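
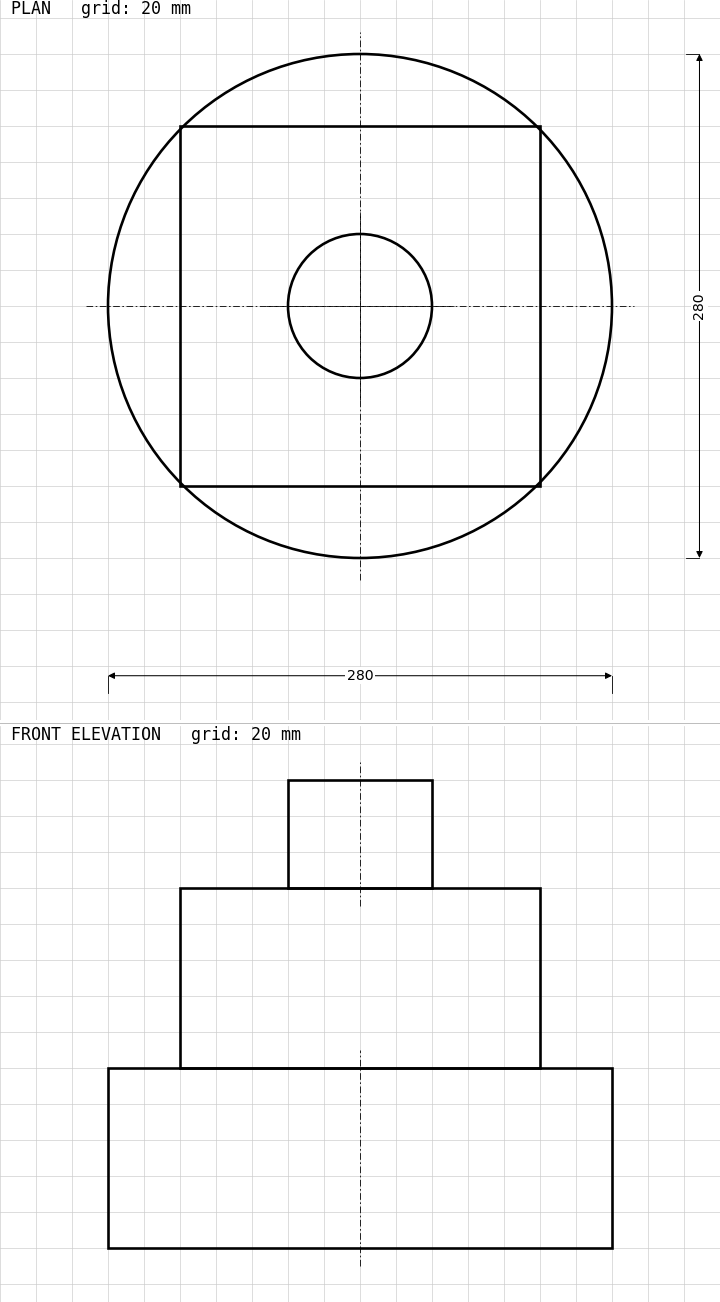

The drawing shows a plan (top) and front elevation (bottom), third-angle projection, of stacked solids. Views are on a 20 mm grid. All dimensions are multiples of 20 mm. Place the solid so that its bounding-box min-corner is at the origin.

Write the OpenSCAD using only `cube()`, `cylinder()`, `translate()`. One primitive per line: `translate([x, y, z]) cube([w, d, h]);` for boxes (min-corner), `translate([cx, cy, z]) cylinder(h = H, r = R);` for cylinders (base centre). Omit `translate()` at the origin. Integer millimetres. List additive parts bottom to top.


translate([140, 140, 0]) cylinder(h = 100, r = 140);
translate([40, 40, 100]) cube([200, 200, 100]);
translate([140, 140, 200]) cylinder(h = 60, r = 40);


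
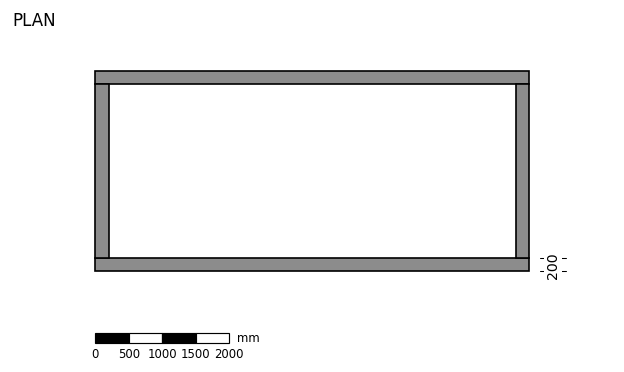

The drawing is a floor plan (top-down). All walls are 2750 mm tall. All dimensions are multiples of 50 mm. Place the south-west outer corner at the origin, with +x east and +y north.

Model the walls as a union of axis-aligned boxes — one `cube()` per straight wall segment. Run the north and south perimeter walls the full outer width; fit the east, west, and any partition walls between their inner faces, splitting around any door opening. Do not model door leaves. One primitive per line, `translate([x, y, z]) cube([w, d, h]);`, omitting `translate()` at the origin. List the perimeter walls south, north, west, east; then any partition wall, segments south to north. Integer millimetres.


cube([6500, 200, 2750]);
translate([0, 2800, 0]) cube([6500, 200, 2750]);
translate([0, 200, 0]) cube([200, 2600, 2750]);
translate([6300, 200, 0]) cube([200, 2600, 2750]);


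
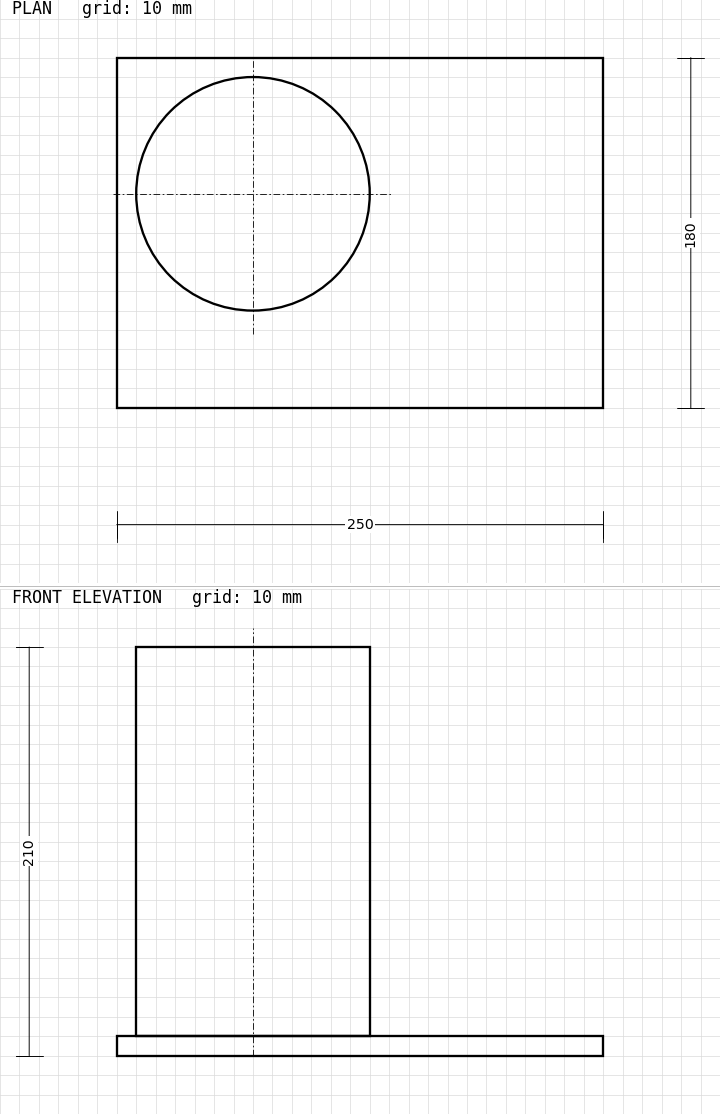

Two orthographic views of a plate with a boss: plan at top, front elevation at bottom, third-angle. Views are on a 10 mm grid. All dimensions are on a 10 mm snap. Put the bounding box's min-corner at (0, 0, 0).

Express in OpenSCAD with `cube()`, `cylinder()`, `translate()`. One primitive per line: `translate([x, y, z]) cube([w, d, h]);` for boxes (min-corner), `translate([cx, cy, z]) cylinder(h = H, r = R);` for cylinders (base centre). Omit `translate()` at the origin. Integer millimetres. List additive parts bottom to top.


cube([250, 180, 10]);
translate([70, 110, 10]) cylinder(h = 200, r = 60);


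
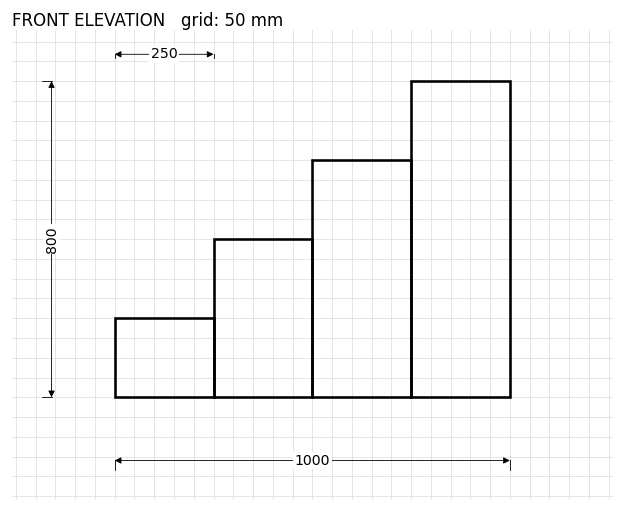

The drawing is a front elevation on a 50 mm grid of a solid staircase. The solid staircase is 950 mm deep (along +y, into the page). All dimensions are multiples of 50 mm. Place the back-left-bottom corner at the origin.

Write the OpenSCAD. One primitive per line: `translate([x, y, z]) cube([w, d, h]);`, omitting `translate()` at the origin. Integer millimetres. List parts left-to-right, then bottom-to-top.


cube([250, 950, 200]);
translate([250, 0, 0]) cube([250, 950, 400]);
translate([500, 0, 0]) cube([250, 950, 600]);
translate([750, 0, 0]) cube([250, 950, 800]);


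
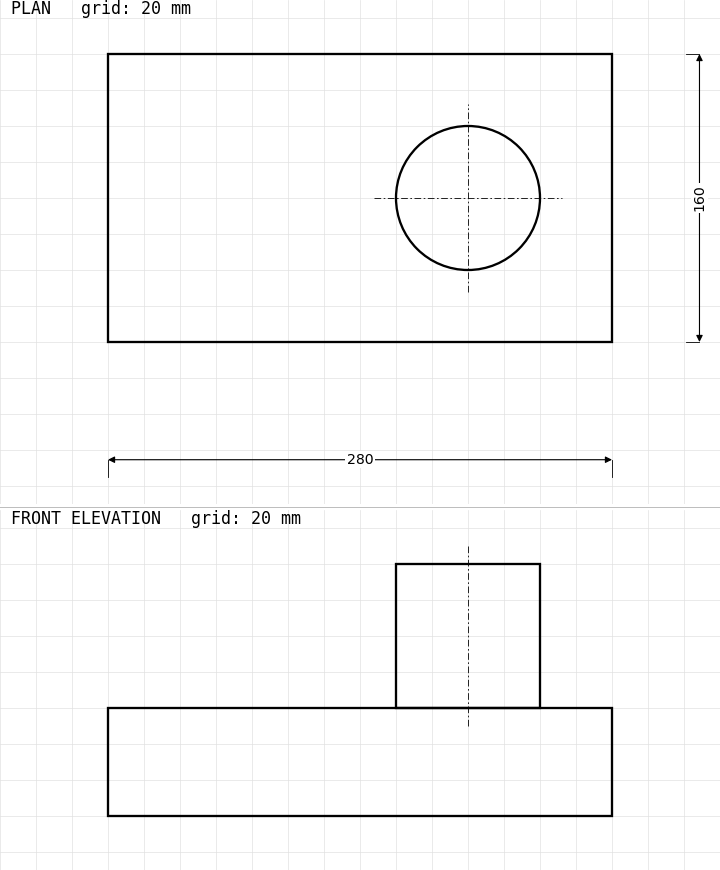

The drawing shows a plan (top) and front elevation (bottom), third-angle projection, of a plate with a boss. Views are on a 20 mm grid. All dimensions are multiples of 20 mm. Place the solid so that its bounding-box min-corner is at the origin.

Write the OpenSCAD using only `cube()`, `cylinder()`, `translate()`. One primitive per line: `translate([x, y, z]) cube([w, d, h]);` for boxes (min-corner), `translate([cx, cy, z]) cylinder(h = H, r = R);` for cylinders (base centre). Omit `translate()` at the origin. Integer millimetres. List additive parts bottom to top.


cube([280, 160, 60]);
translate([200, 80, 60]) cylinder(h = 80, r = 40);


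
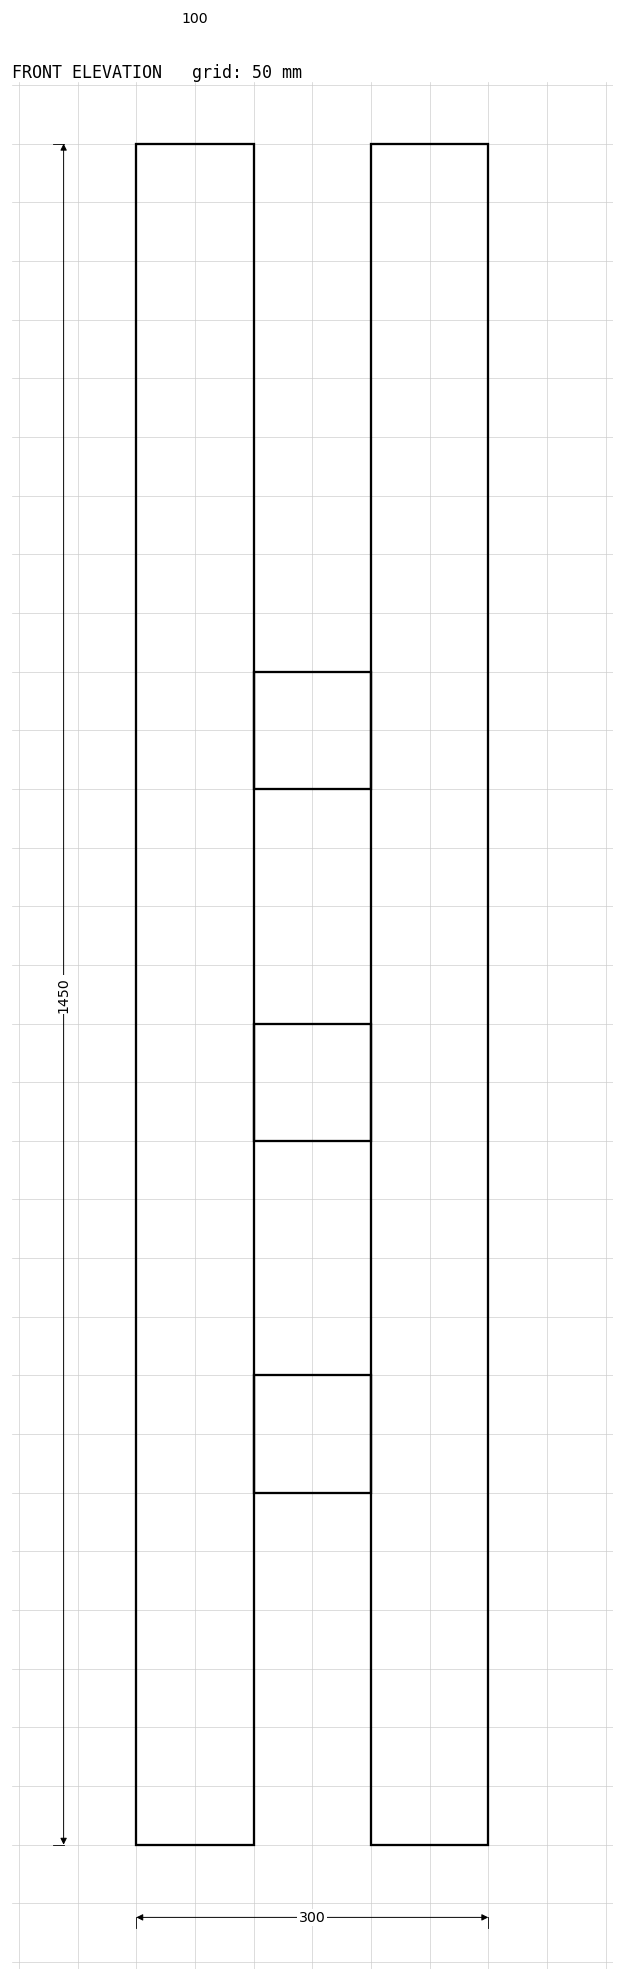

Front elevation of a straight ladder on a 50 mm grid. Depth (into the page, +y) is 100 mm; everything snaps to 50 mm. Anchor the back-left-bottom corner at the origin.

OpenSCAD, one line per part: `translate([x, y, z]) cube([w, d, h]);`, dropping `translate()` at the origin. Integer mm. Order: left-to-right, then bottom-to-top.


cube([100, 100, 1450]);
translate([100, 0, 300]) cube([100, 100, 100]);
translate([100, 0, 600]) cube([100, 100, 100]);
translate([100, 0, 900]) cube([100, 100, 100]);
translate([200, 0, 0]) cube([100, 100, 1450]);


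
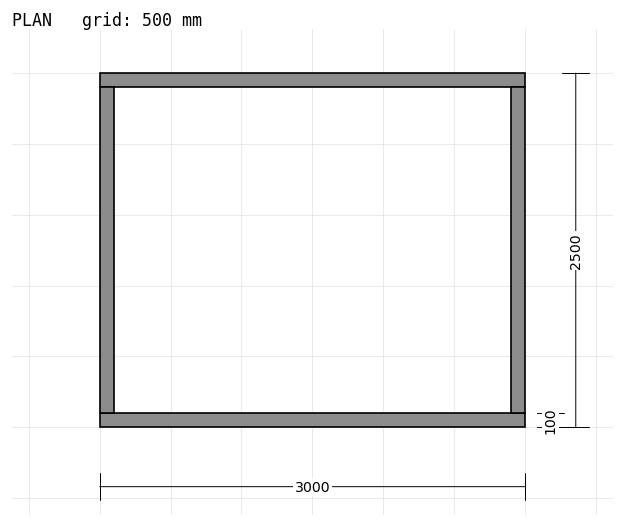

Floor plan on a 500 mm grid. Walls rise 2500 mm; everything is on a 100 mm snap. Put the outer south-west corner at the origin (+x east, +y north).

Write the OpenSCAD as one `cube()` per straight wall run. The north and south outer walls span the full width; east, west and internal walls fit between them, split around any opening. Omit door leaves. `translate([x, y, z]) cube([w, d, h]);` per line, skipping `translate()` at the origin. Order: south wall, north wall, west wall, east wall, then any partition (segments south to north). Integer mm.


cube([3000, 100, 2500]);
translate([0, 2400, 0]) cube([3000, 100, 2500]);
translate([0, 100, 0]) cube([100, 2300, 2500]);
translate([2900, 100, 0]) cube([100, 2300, 2500]);


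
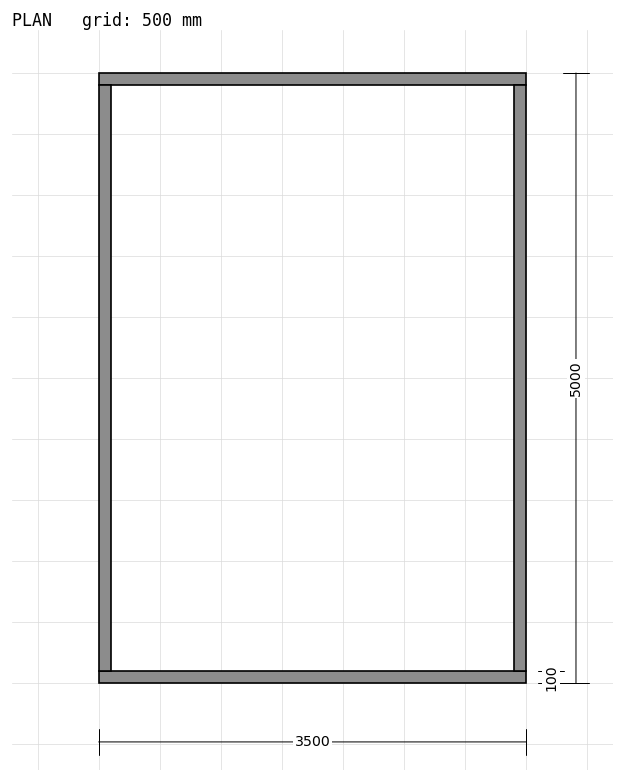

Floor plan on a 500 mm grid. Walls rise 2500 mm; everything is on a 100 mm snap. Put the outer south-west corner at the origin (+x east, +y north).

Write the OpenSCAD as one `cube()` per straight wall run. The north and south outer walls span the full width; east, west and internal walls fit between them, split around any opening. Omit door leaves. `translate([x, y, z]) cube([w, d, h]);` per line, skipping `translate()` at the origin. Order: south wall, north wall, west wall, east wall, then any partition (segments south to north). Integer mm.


cube([3500, 100, 2500]);
translate([0, 4900, 0]) cube([3500, 100, 2500]);
translate([0, 100, 0]) cube([100, 4800, 2500]);
translate([3400, 100, 0]) cube([100, 4800, 2500]);


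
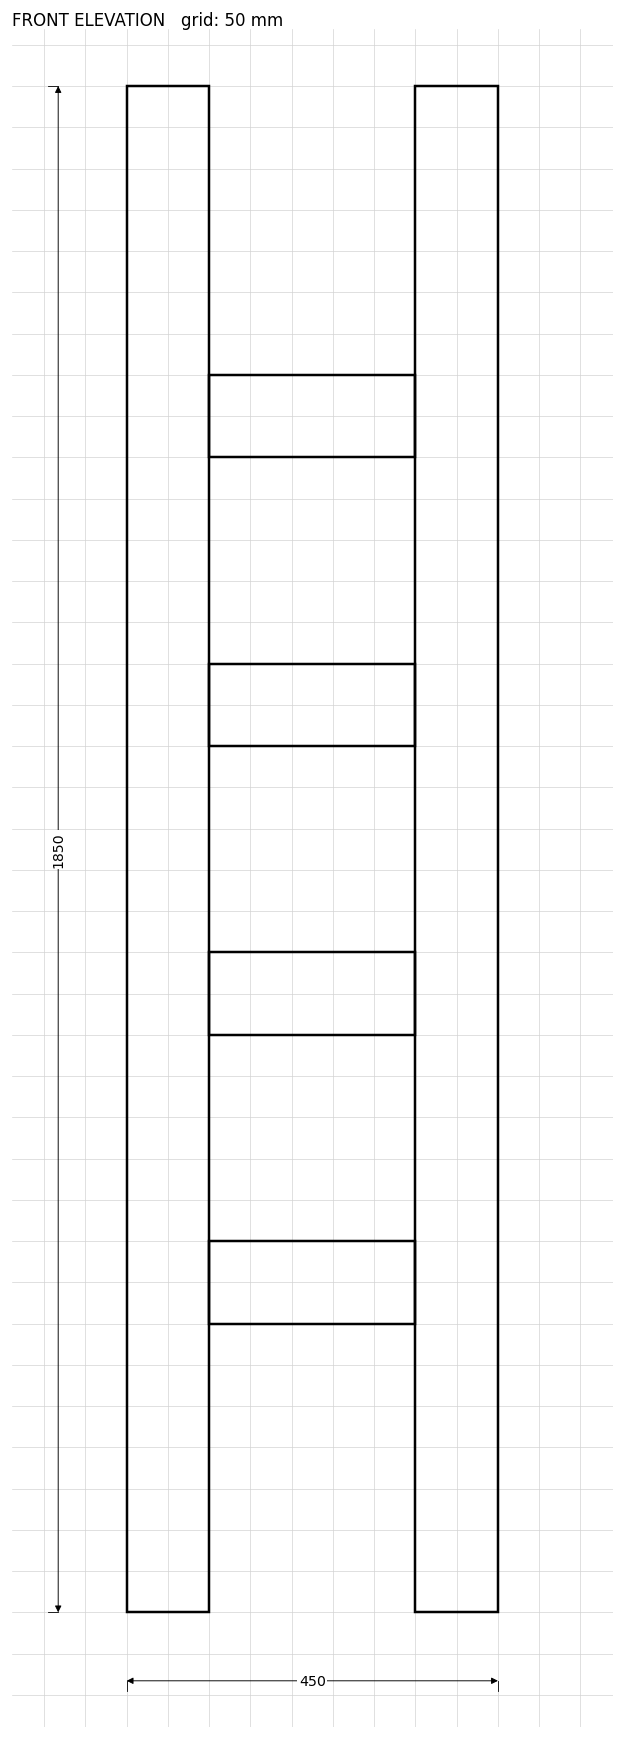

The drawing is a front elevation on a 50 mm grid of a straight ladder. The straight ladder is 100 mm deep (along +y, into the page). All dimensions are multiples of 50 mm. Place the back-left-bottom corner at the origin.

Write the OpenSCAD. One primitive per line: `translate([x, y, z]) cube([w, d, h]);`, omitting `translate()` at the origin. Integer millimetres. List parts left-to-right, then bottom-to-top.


cube([100, 100, 1850]);
translate([100, 0, 350]) cube([250, 100, 100]);
translate([100, 0, 700]) cube([250, 100, 100]);
translate([100, 0, 1050]) cube([250, 100, 100]);
translate([100, 0, 1400]) cube([250, 100, 100]);
translate([350, 0, 0]) cube([100, 100, 1850]);


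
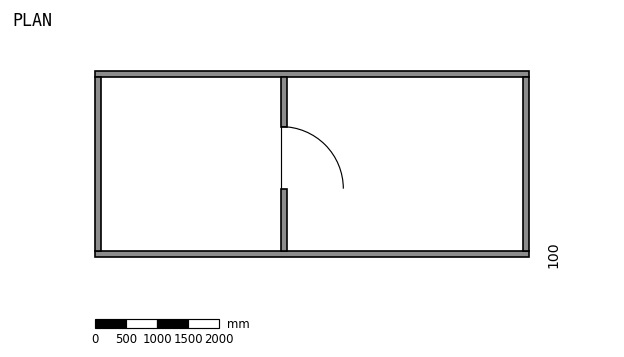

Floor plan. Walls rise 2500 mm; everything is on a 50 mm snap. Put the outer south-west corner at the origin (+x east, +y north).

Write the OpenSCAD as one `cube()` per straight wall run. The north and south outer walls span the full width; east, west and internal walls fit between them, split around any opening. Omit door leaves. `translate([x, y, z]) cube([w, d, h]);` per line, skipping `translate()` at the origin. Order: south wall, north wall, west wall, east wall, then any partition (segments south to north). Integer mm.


cube([7000, 100, 2500]);
translate([0, 2900, 0]) cube([7000, 100, 2500]);
translate([0, 100, 0]) cube([100, 2800, 2500]);
translate([6900, 100, 0]) cube([100, 2800, 2500]);
translate([3000, 100, 0]) cube([100, 1000, 2500]);
translate([3000, 2100, 0]) cube([100, 800, 2500]);


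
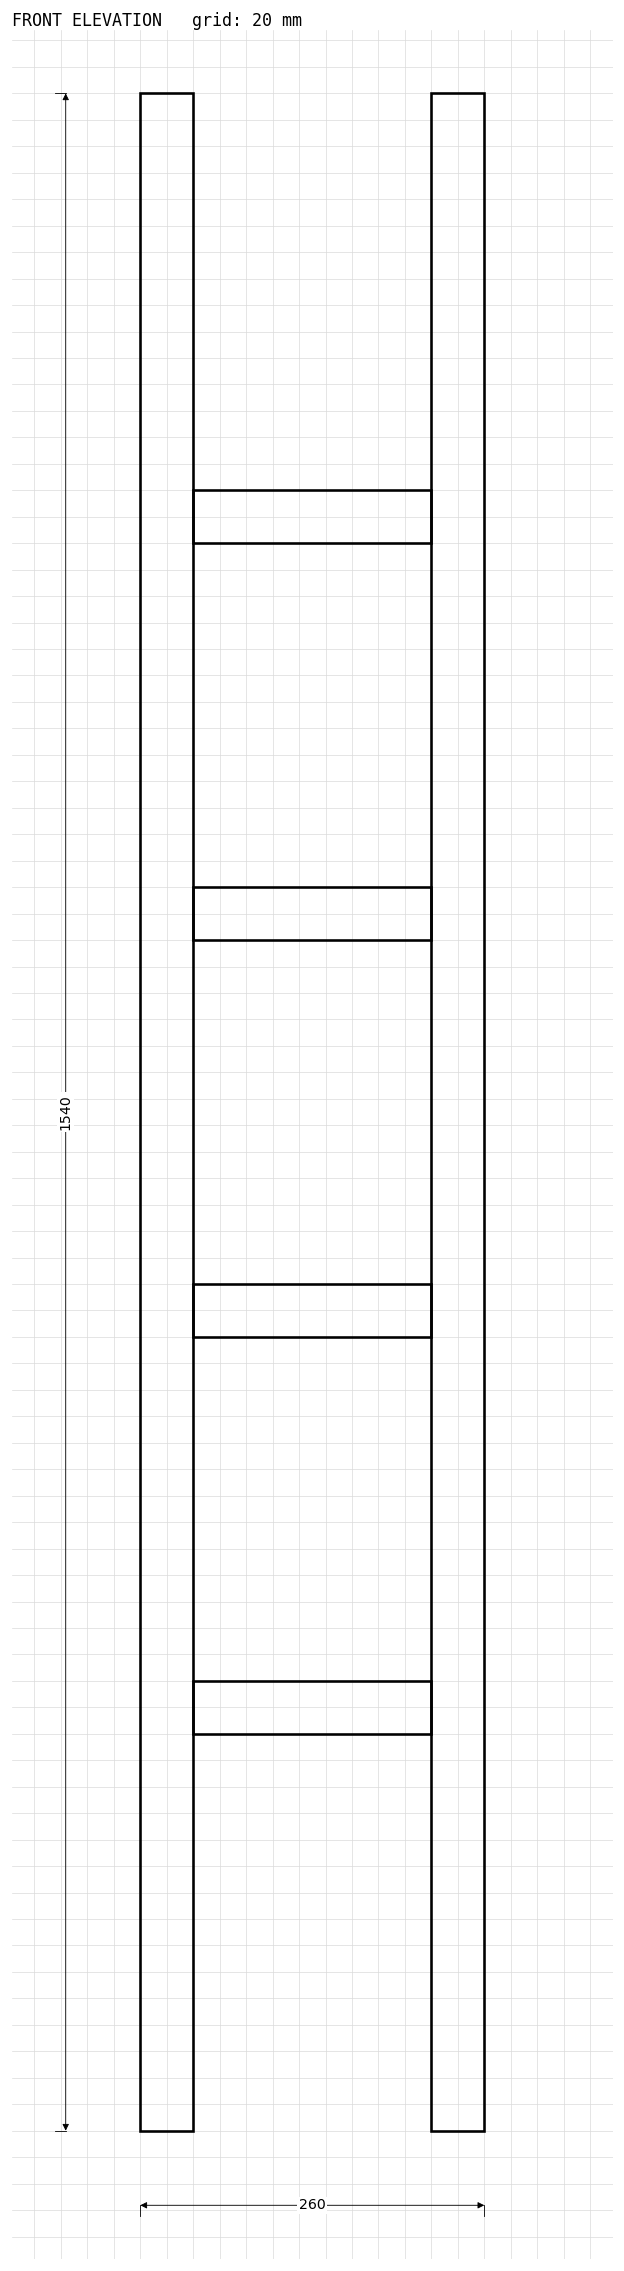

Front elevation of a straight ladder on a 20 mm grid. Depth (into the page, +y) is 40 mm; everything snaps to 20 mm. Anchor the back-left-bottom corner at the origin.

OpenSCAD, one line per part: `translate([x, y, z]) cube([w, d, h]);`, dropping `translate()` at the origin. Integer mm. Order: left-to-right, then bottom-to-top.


cube([40, 40, 1540]);
translate([40, 0, 300]) cube([180, 40, 40]);
translate([40, 0, 600]) cube([180, 40, 40]);
translate([40, 0, 900]) cube([180, 40, 40]);
translate([40, 0, 1200]) cube([180, 40, 40]);
translate([220, 0, 0]) cube([40, 40, 1540]);


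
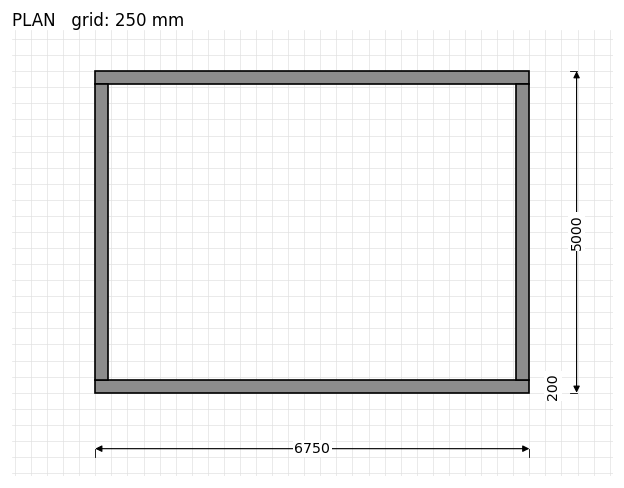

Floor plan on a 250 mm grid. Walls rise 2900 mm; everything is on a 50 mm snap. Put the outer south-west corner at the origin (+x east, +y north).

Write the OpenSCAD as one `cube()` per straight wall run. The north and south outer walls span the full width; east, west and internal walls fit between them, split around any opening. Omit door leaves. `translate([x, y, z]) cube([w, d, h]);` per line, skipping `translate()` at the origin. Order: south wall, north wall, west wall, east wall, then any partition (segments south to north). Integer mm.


cube([6750, 200, 2900]);
translate([0, 4800, 0]) cube([6750, 200, 2900]);
translate([0, 200, 0]) cube([200, 4600, 2900]);
translate([6550, 200, 0]) cube([200, 4600, 2900]);


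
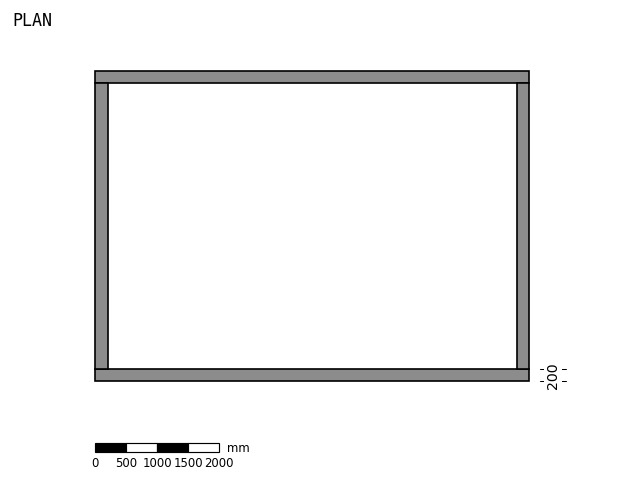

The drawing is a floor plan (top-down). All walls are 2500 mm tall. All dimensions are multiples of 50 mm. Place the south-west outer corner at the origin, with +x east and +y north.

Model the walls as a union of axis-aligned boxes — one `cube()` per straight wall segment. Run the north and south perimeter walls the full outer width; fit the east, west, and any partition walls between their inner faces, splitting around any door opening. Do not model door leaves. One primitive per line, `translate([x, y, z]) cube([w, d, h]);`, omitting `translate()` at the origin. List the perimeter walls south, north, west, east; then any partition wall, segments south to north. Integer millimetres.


cube([7000, 200, 2500]);
translate([0, 4800, 0]) cube([7000, 200, 2500]);
translate([0, 200, 0]) cube([200, 4600, 2500]);
translate([6800, 200, 0]) cube([200, 4600, 2500]);


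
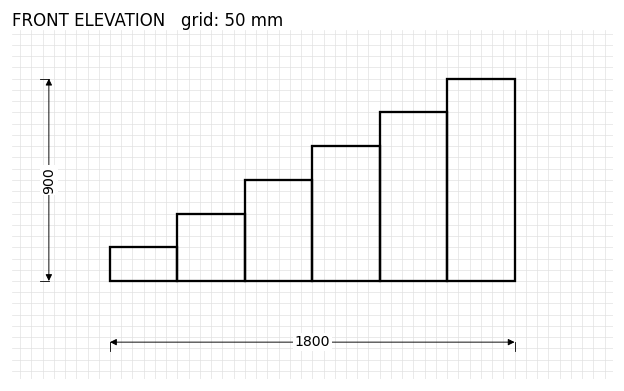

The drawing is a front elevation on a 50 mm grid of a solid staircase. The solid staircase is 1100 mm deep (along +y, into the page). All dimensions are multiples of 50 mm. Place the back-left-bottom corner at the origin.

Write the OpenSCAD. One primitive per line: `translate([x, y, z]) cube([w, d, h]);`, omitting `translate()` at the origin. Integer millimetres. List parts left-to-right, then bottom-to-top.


cube([300, 1100, 150]);
translate([300, 0, 0]) cube([300, 1100, 300]);
translate([600, 0, 0]) cube([300, 1100, 450]);
translate([900, 0, 0]) cube([300, 1100, 600]);
translate([1200, 0, 0]) cube([300, 1100, 750]);
translate([1500, 0, 0]) cube([300, 1100, 900]);


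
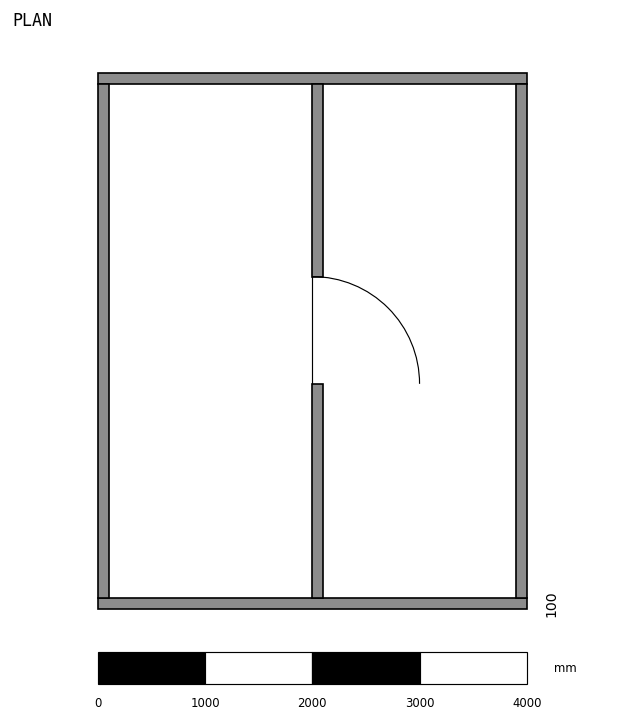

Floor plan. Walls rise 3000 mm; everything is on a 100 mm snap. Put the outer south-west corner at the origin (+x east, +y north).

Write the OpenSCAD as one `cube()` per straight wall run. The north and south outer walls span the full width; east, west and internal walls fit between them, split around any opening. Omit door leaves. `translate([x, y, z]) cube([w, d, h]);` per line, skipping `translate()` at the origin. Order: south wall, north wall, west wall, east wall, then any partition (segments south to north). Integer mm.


cube([4000, 100, 3000]);
translate([0, 4900, 0]) cube([4000, 100, 3000]);
translate([0, 100, 0]) cube([100, 4800, 3000]);
translate([3900, 100, 0]) cube([100, 4800, 3000]);
translate([2000, 100, 0]) cube([100, 2000, 3000]);
translate([2000, 3100, 0]) cube([100, 1800, 3000]);


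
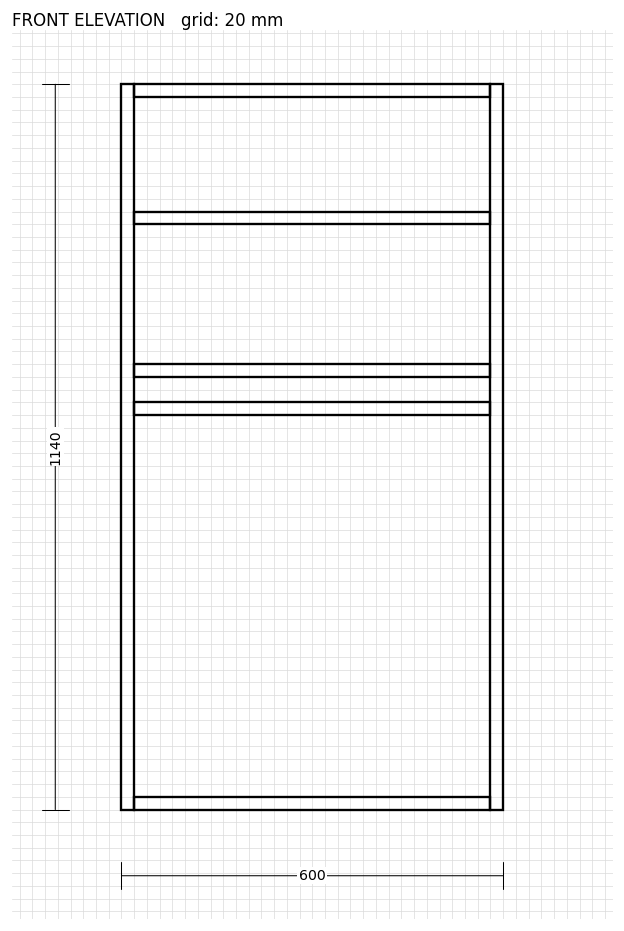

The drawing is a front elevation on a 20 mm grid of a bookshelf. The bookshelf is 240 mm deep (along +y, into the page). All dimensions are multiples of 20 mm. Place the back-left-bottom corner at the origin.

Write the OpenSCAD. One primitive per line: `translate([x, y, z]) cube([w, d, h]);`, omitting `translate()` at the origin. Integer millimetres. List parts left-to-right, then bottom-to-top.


cube([20, 240, 1140]);
translate([20, 0, 0]) cube([560, 240, 20]);
translate([20, 0, 620]) cube([560, 240, 20]);
translate([20, 0, 680]) cube([560, 240, 20]);
translate([20, 0, 920]) cube([560, 240, 20]);
translate([20, 0, 1120]) cube([560, 240, 20]);
translate([580, 0, 0]) cube([20, 240, 1140]);


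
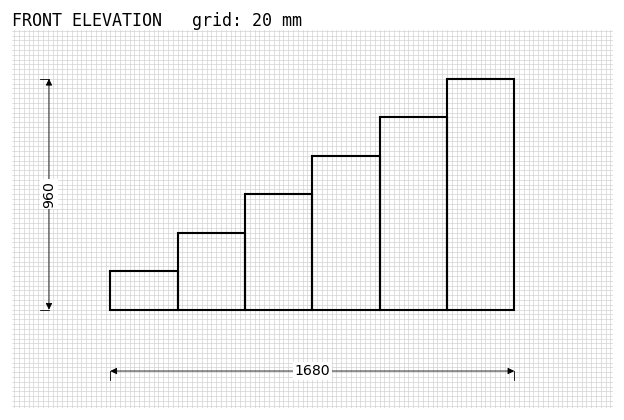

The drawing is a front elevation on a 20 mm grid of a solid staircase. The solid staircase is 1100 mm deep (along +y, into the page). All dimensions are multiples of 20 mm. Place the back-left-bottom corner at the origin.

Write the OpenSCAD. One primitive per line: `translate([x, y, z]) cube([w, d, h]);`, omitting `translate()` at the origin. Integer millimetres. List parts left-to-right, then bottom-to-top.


cube([280, 1100, 160]);
translate([280, 0, 0]) cube([280, 1100, 320]);
translate([560, 0, 0]) cube([280, 1100, 480]);
translate([840, 0, 0]) cube([280, 1100, 640]);
translate([1120, 0, 0]) cube([280, 1100, 800]);
translate([1400, 0, 0]) cube([280, 1100, 960]);


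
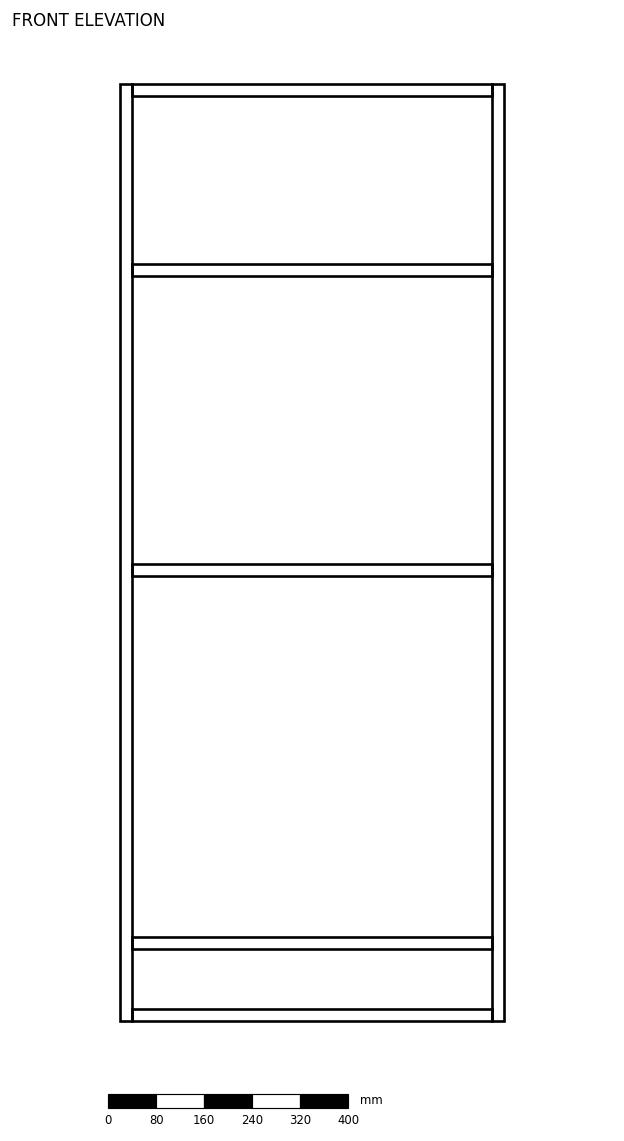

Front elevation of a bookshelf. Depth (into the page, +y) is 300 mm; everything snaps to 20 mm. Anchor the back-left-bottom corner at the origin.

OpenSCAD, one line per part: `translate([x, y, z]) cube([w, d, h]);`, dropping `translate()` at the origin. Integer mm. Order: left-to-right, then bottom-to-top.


cube([20, 300, 1560]);
translate([20, 0, 0]) cube([600, 300, 20]);
translate([20, 0, 120]) cube([600, 300, 20]);
translate([20, 0, 740]) cube([600, 300, 20]);
translate([20, 0, 1240]) cube([600, 300, 20]);
translate([20, 0, 1540]) cube([600, 300, 20]);
translate([620, 0, 0]) cube([20, 300, 1560]);


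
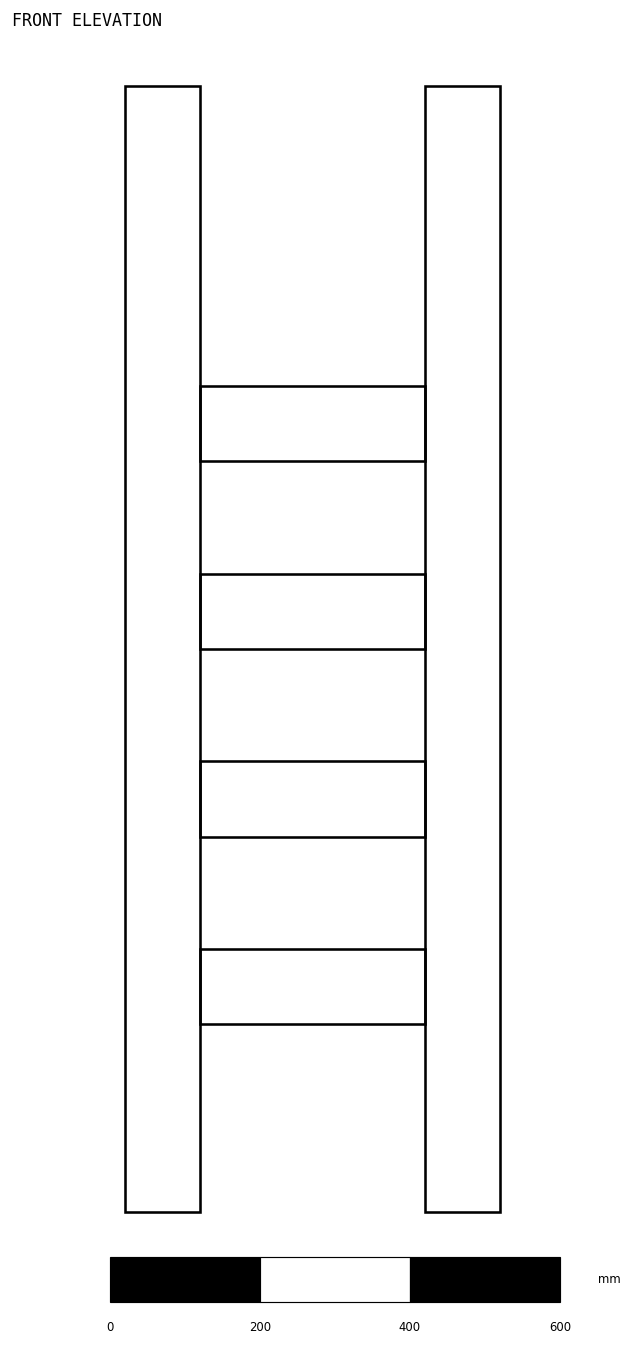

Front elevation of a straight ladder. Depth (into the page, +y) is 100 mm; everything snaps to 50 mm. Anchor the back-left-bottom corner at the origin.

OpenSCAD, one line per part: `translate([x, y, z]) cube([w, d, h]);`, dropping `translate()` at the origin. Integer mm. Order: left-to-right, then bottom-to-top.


cube([100, 100, 1500]);
translate([100, 0, 250]) cube([300, 100, 100]);
translate([100, 0, 500]) cube([300, 100, 100]);
translate([100, 0, 750]) cube([300, 100, 100]);
translate([100, 0, 1000]) cube([300, 100, 100]);
translate([400, 0, 0]) cube([100, 100, 1500]);


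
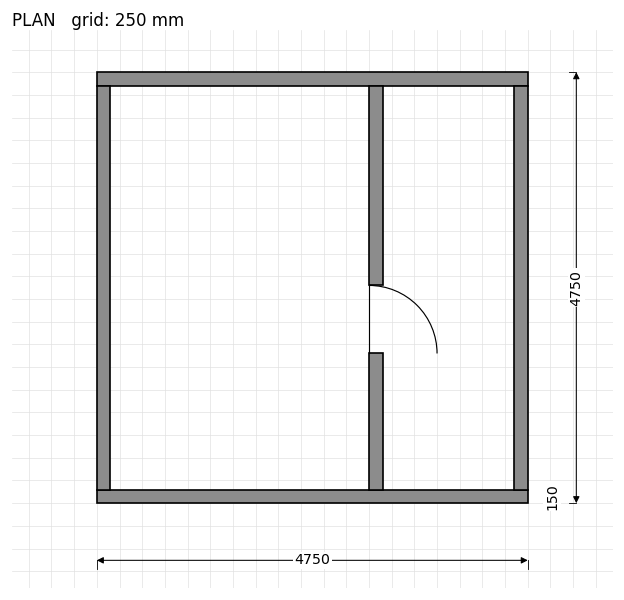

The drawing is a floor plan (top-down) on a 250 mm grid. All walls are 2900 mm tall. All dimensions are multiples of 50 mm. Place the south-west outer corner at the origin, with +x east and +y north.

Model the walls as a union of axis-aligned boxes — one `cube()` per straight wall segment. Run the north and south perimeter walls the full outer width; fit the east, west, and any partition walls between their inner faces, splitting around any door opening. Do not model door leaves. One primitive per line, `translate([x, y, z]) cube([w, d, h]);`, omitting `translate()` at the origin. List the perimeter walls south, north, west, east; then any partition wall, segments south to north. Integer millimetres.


cube([4750, 150, 2900]);
translate([0, 4600, 0]) cube([4750, 150, 2900]);
translate([0, 150, 0]) cube([150, 4450, 2900]);
translate([4600, 150, 0]) cube([150, 4450, 2900]);
translate([3000, 150, 0]) cube([150, 1500, 2900]);
translate([3000, 2400, 0]) cube([150, 2200, 2900]);


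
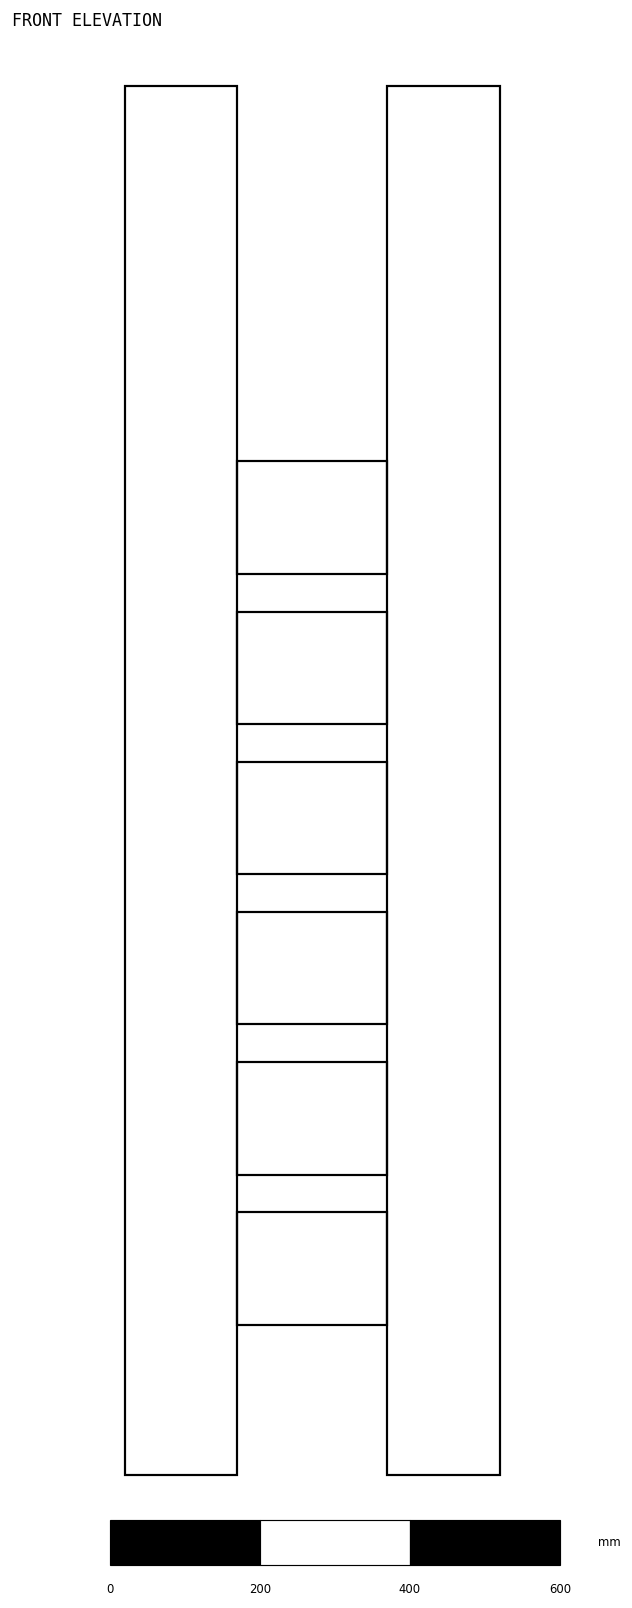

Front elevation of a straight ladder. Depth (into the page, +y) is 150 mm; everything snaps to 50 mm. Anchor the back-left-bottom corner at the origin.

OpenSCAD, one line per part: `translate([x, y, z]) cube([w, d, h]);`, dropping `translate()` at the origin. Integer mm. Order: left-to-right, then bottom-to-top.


cube([150, 150, 1850]);
translate([150, 0, 200]) cube([200, 150, 150]);
translate([150, 0, 400]) cube([200, 150, 150]);
translate([150, 0, 600]) cube([200, 150, 150]);
translate([150, 0, 800]) cube([200, 150, 150]);
translate([150, 0, 1000]) cube([200, 150, 150]);
translate([150, 0, 1200]) cube([200, 150, 150]);
translate([350, 0, 0]) cube([150, 150, 1850]);


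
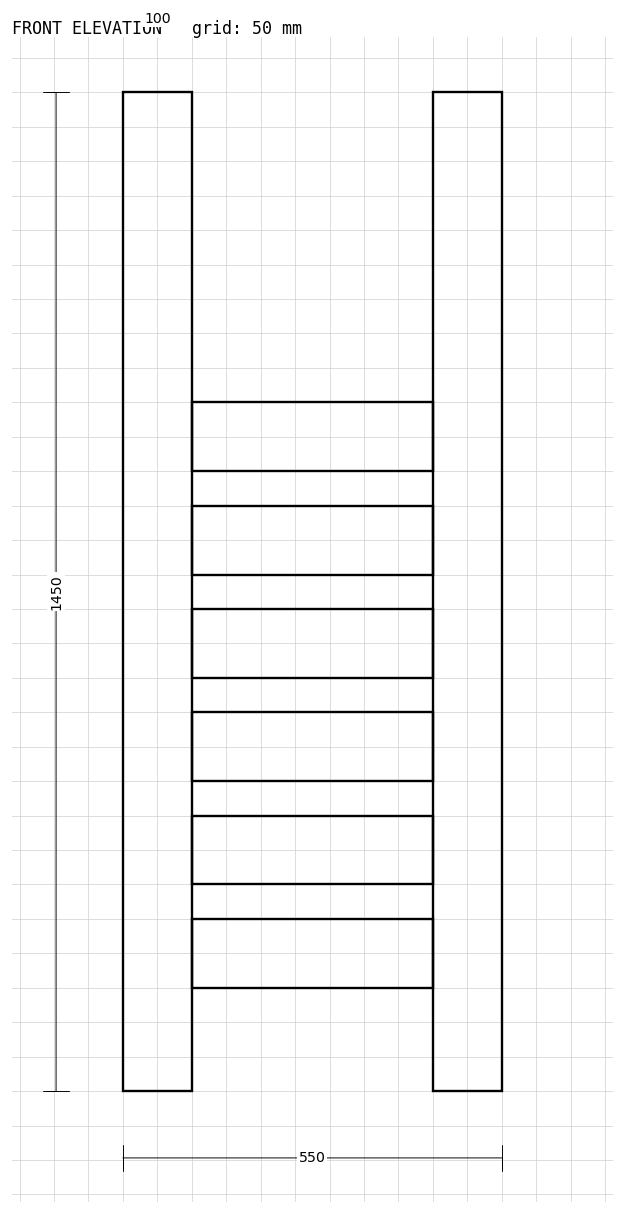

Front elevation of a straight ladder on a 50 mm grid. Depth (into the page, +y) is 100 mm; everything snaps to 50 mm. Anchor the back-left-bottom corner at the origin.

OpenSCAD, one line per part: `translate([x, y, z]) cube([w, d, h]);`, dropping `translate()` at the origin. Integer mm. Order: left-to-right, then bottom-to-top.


cube([100, 100, 1450]);
translate([100, 0, 150]) cube([350, 100, 100]);
translate([100, 0, 300]) cube([350, 100, 100]);
translate([100, 0, 450]) cube([350, 100, 100]);
translate([100, 0, 600]) cube([350, 100, 100]);
translate([100, 0, 750]) cube([350, 100, 100]);
translate([100, 0, 900]) cube([350, 100, 100]);
translate([450, 0, 0]) cube([100, 100, 1450]);


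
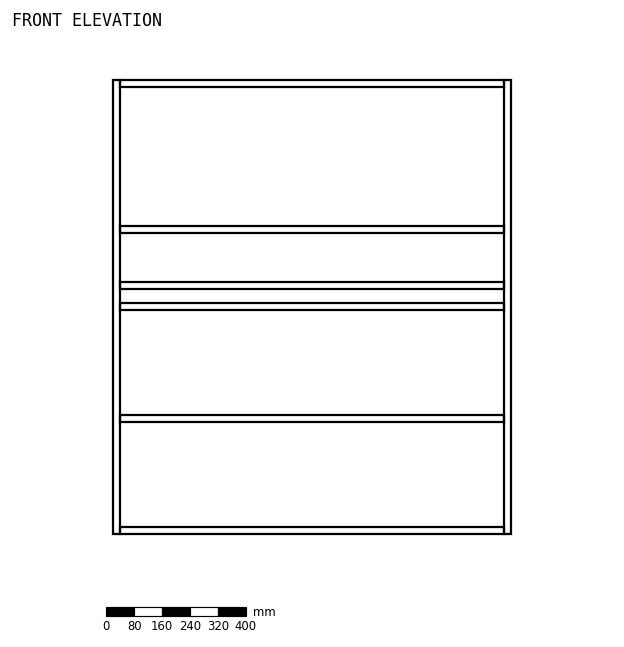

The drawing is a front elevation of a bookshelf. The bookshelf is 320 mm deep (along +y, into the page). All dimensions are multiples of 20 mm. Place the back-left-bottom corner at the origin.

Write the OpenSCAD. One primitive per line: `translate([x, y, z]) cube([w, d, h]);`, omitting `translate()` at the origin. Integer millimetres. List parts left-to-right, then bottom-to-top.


cube([20, 320, 1300]);
translate([20, 0, 0]) cube([1100, 320, 20]);
translate([20, 0, 320]) cube([1100, 320, 20]);
translate([20, 0, 640]) cube([1100, 320, 20]);
translate([20, 0, 700]) cube([1100, 320, 20]);
translate([20, 0, 860]) cube([1100, 320, 20]);
translate([20, 0, 1280]) cube([1100, 320, 20]);
translate([1120, 0, 0]) cube([20, 320, 1300]);


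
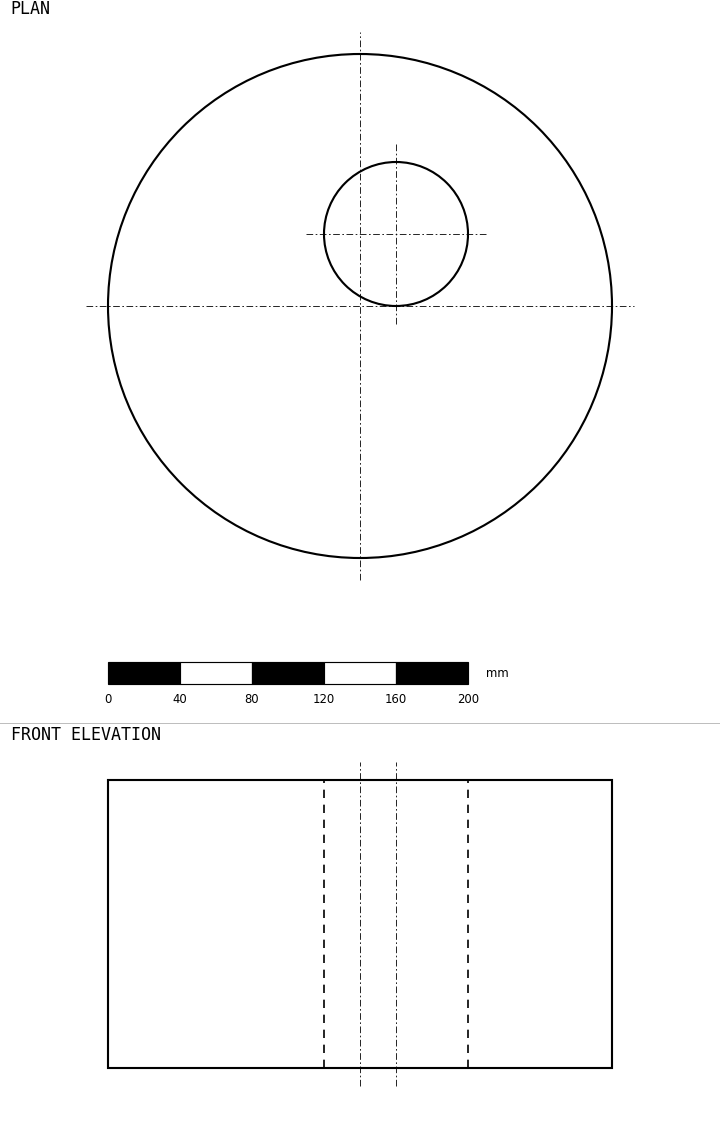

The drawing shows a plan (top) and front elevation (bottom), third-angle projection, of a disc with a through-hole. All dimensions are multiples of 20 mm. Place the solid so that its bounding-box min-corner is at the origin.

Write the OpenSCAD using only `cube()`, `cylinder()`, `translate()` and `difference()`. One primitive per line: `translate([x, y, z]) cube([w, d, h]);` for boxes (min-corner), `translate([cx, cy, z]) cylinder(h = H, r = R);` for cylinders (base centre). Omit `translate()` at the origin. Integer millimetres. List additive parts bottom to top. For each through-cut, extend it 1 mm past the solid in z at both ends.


difference() {
  translate([140, 140, 0]) cylinder(h = 160, r = 140);
  translate([160, 180, -1]) cylinder(h = 162, r = 40);
}


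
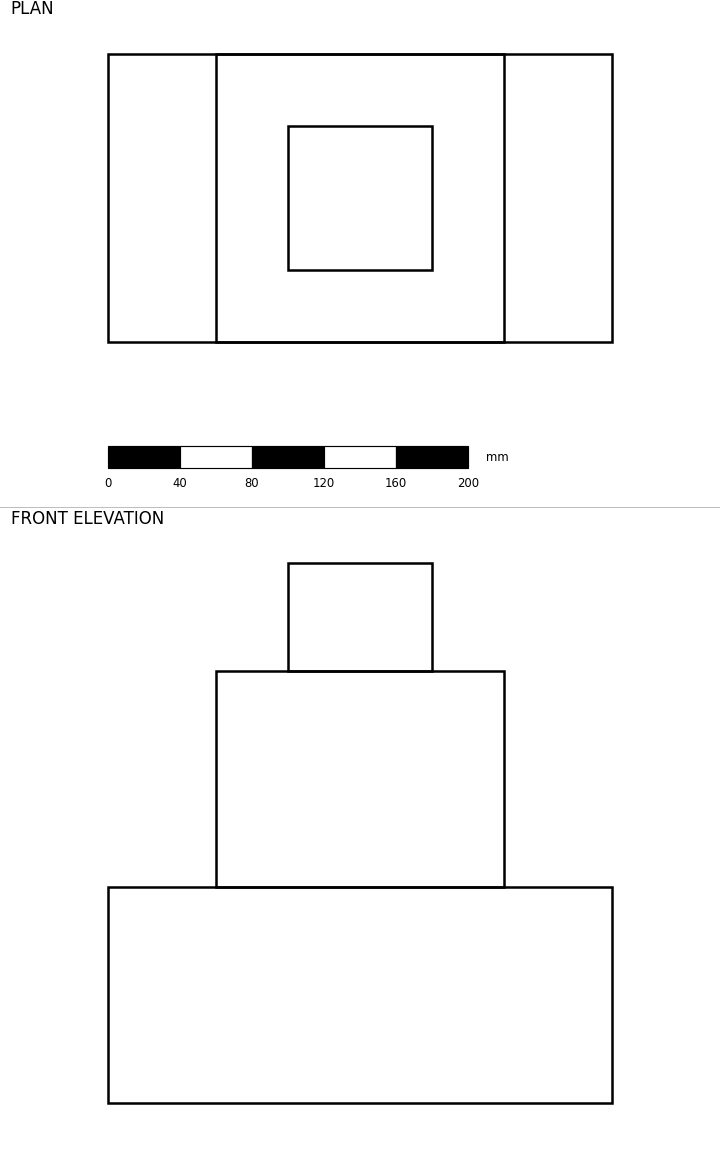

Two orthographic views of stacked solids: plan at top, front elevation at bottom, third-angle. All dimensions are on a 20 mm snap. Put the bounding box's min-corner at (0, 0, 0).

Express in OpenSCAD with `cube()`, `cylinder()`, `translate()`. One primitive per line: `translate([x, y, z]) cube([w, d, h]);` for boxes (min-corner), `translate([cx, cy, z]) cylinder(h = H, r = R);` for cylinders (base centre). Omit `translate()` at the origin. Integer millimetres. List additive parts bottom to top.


cube([280, 160, 120]);
translate([60, 0, 120]) cube([160, 160, 120]);
translate([100, 40, 240]) cube([80, 80, 60]);


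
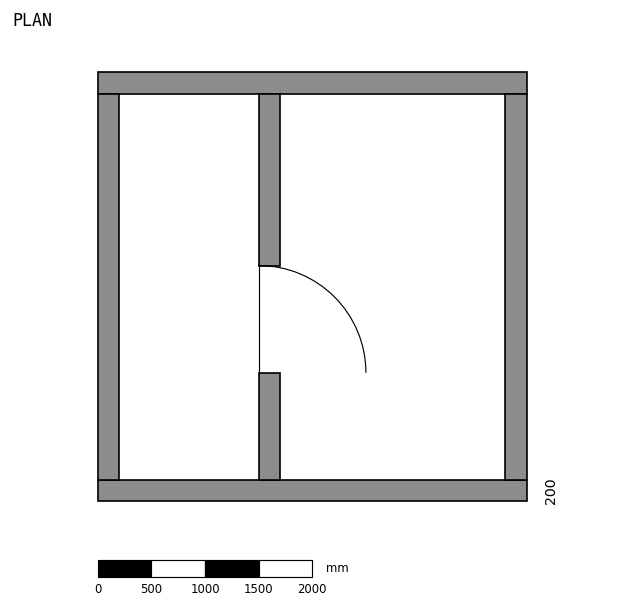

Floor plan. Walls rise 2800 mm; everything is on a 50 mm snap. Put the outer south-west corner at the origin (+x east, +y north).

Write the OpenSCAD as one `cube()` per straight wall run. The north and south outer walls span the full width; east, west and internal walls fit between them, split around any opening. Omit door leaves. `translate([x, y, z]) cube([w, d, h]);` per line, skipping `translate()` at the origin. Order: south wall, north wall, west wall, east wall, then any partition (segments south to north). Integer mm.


cube([4000, 200, 2800]);
translate([0, 3800, 0]) cube([4000, 200, 2800]);
translate([0, 200, 0]) cube([200, 3600, 2800]);
translate([3800, 200, 0]) cube([200, 3600, 2800]);
translate([1500, 200, 0]) cube([200, 1000, 2800]);
translate([1500, 2200, 0]) cube([200, 1600, 2800]);


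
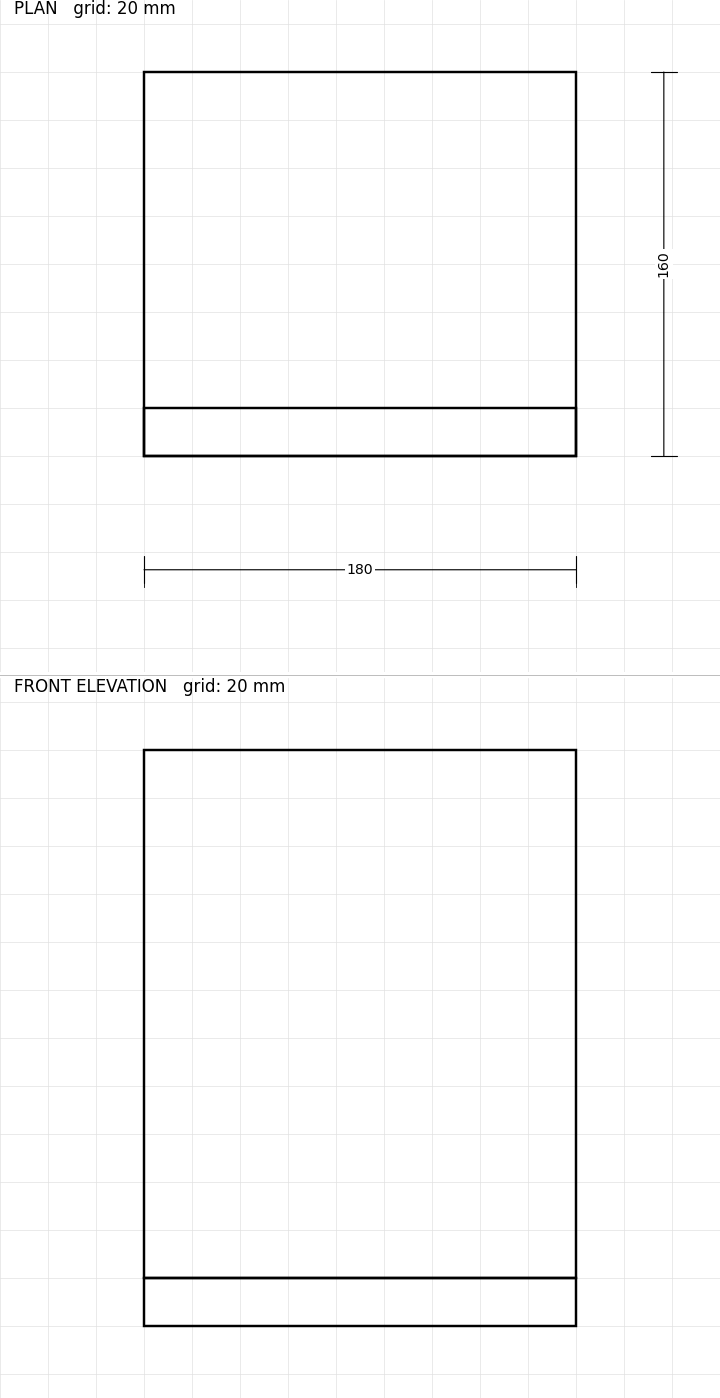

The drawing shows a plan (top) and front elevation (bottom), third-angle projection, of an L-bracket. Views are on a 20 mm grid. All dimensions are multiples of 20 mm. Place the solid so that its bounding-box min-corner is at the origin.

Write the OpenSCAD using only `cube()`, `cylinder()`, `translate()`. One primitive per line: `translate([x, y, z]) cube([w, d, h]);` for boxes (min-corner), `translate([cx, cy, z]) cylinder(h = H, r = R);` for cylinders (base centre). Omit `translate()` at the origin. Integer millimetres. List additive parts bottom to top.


cube([180, 160, 20]);
translate([0, 0, 20]) cube([180, 20, 220]);


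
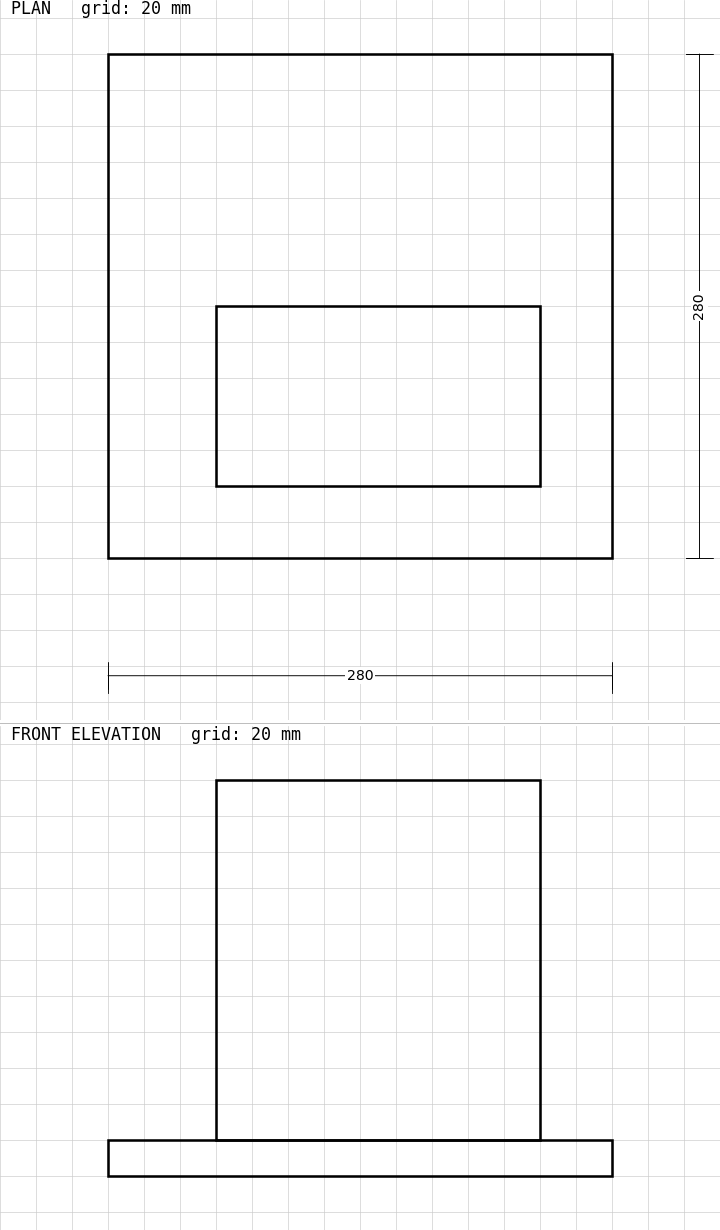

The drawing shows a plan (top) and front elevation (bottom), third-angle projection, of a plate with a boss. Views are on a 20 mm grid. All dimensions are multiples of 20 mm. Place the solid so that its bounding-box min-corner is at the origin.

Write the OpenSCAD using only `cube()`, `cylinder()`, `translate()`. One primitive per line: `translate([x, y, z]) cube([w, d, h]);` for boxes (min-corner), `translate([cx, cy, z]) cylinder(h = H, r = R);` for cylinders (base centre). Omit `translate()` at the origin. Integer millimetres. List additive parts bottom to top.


cube([280, 280, 20]);
translate([60, 40, 20]) cube([180, 100, 200]);


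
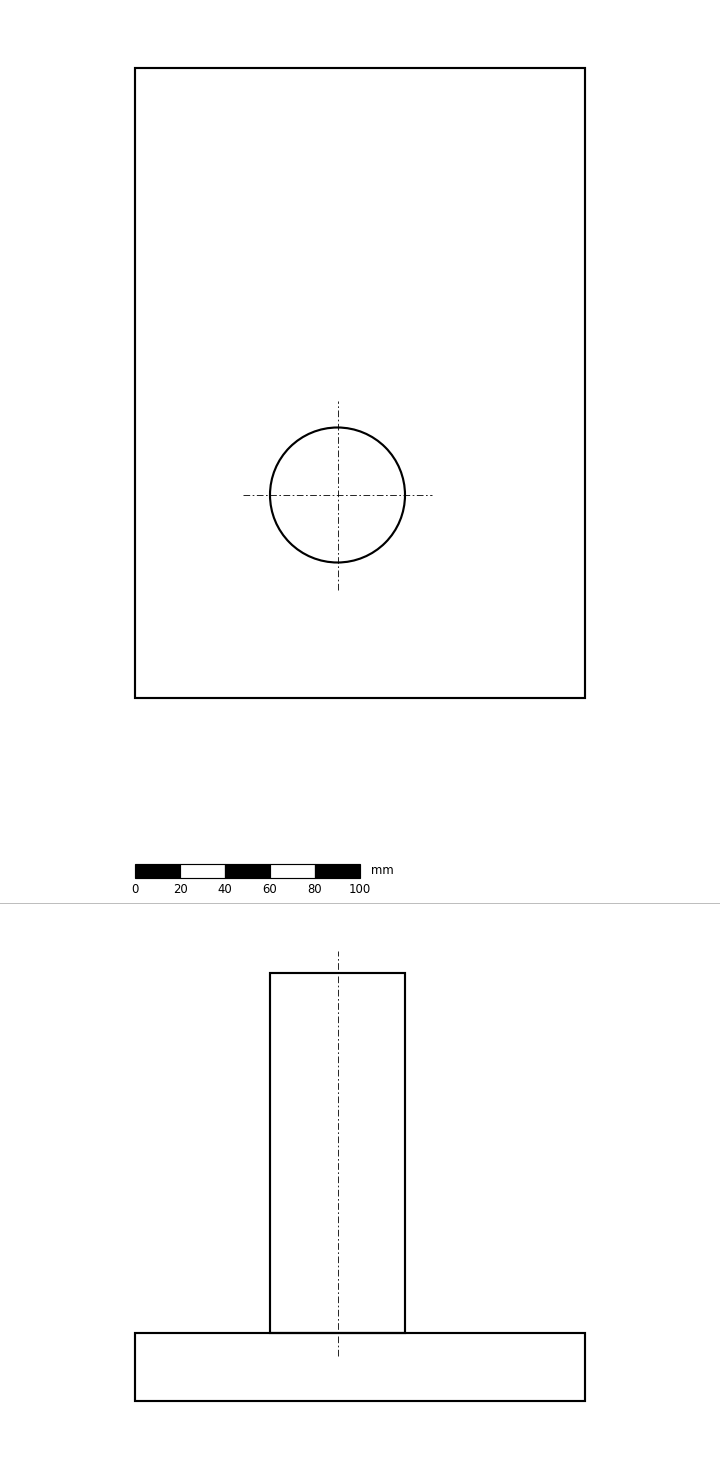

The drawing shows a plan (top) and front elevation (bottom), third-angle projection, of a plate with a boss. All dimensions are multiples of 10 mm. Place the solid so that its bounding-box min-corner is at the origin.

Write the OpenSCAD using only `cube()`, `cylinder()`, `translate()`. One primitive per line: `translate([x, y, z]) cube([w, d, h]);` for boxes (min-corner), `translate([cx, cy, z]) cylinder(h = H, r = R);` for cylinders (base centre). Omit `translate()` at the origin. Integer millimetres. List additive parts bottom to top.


cube([200, 280, 30]);
translate([90, 90, 30]) cylinder(h = 160, r = 30);


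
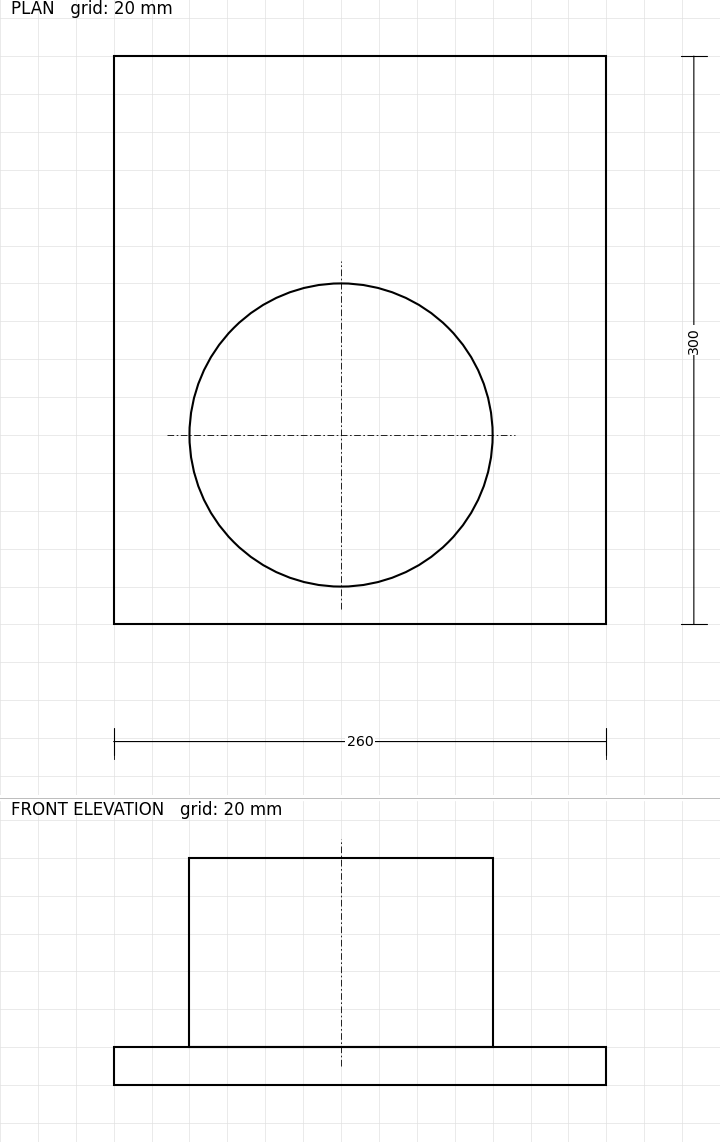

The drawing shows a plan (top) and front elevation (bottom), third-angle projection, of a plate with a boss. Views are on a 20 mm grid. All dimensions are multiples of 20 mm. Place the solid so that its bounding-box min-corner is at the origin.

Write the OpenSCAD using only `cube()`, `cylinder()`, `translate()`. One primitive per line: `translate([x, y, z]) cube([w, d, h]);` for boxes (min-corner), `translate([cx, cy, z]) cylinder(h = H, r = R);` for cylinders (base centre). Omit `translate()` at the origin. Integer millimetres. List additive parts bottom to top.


cube([260, 300, 20]);
translate([120, 100, 20]) cylinder(h = 100, r = 80);


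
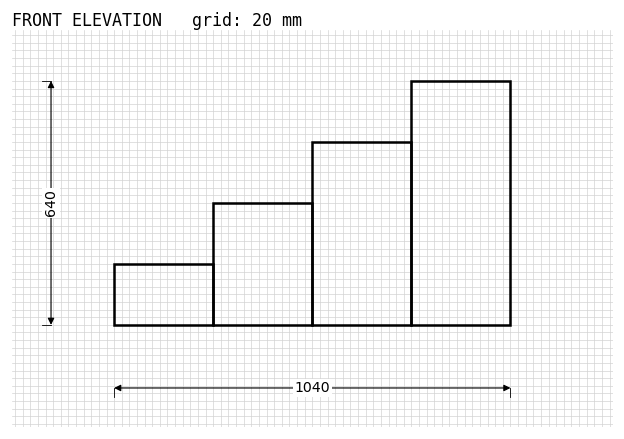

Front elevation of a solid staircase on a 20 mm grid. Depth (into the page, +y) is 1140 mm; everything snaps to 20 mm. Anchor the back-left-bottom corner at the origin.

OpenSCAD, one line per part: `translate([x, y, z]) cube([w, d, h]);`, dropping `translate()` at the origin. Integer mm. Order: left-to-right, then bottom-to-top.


cube([260, 1140, 160]);
translate([260, 0, 0]) cube([260, 1140, 320]);
translate([520, 0, 0]) cube([260, 1140, 480]);
translate([780, 0, 0]) cube([260, 1140, 640]);


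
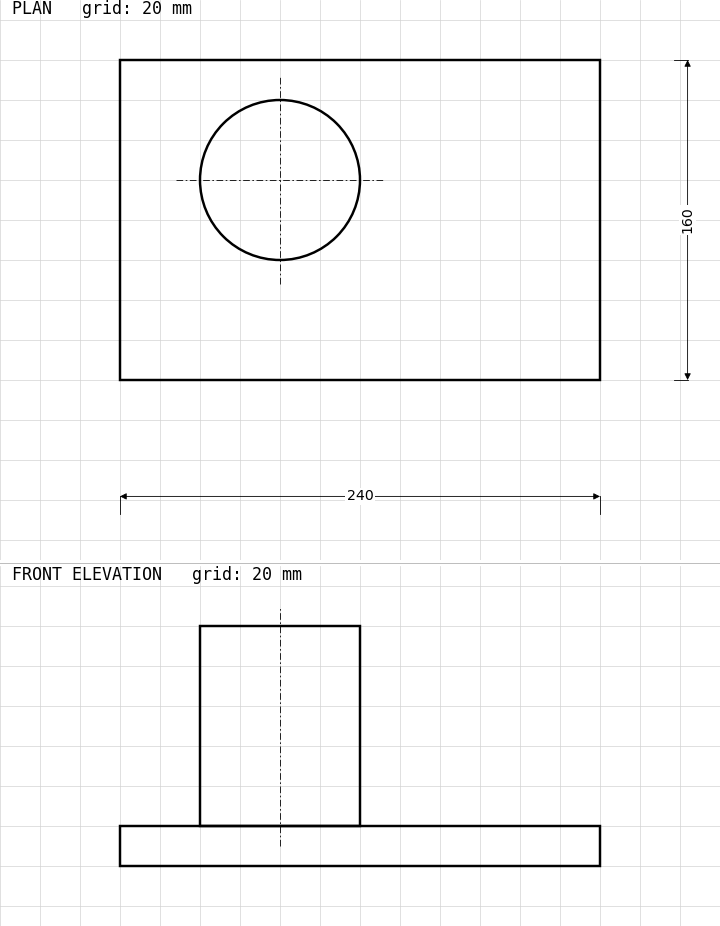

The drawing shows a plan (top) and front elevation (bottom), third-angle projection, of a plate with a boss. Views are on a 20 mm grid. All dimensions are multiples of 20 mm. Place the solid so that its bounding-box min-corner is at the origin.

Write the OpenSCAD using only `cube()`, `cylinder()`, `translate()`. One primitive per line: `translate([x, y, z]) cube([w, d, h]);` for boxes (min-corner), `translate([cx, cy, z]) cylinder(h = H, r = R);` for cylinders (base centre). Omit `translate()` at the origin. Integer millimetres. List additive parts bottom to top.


cube([240, 160, 20]);
translate([80, 100, 20]) cylinder(h = 100, r = 40);


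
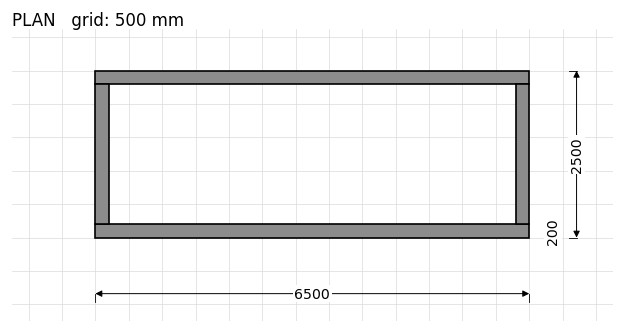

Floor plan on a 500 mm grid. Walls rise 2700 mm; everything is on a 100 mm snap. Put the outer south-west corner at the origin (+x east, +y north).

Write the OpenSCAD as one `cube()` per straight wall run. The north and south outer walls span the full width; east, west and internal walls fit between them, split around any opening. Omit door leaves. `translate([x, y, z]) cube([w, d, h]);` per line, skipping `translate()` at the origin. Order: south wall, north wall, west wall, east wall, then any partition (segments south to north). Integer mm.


cube([6500, 200, 2700]);
translate([0, 2300, 0]) cube([6500, 200, 2700]);
translate([0, 200, 0]) cube([200, 2100, 2700]);
translate([6300, 200, 0]) cube([200, 2100, 2700]);


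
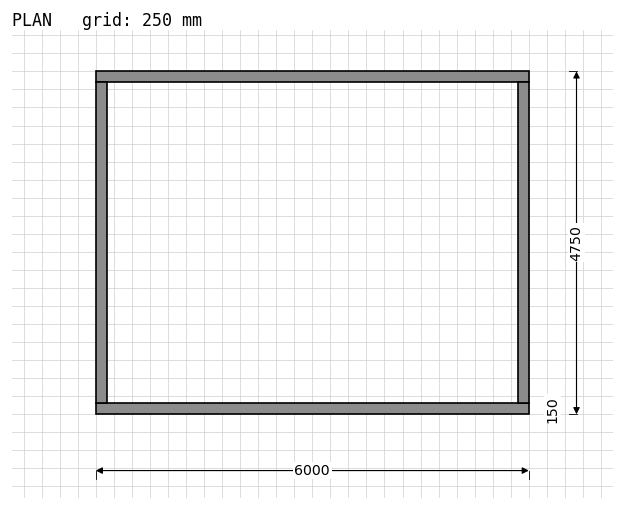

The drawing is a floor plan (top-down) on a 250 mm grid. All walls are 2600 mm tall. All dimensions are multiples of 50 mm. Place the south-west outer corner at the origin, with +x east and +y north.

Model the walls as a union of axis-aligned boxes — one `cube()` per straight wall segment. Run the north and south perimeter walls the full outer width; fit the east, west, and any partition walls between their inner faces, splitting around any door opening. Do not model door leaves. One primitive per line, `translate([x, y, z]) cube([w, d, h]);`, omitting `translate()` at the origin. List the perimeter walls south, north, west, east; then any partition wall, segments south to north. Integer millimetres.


cube([6000, 150, 2600]);
translate([0, 4600, 0]) cube([6000, 150, 2600]);
translate([0, 150, 0]) cube([150, 4450, 2600]);
translate([5850, 150, 0]) cube([150, 4450, 2600]);


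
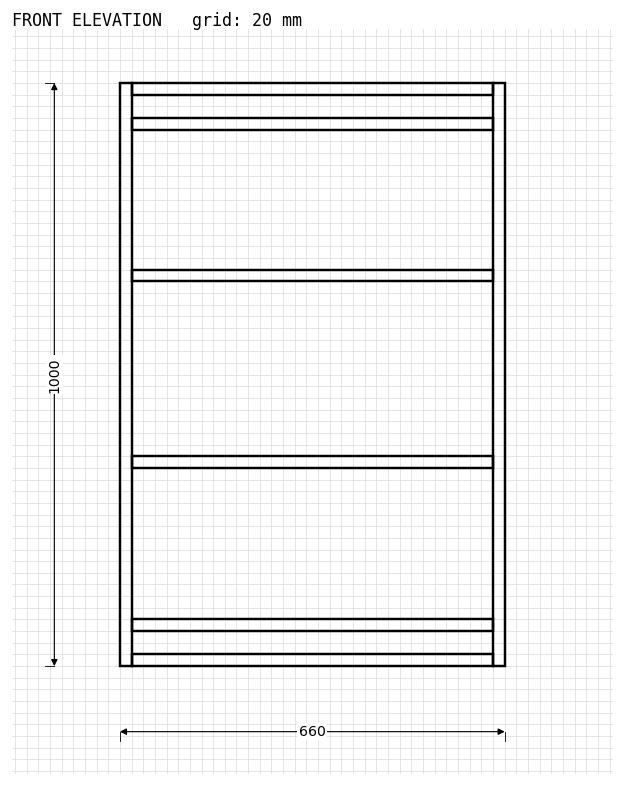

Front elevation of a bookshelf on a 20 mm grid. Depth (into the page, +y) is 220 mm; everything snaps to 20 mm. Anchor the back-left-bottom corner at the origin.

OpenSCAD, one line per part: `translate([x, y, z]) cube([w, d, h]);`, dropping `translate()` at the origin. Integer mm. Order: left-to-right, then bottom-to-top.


cube([20, 220, 1000]);
translate([20, 0, 0]) cube([620, 220, 20]);
translate([20, 0, 60]) cube([620, 220, 20]);
translate([20, 0, 340]) cube([620, 220, 20]);
translate([20, 0, 660]) cube([620, 220, 20]);
translate([20, 0, 920]) cube([620, 220, 20]);
translate([20, 0, 980]) cube([620, 220, 20]);
translate([640, 0, 0]) cube([20, 220, 1000]);


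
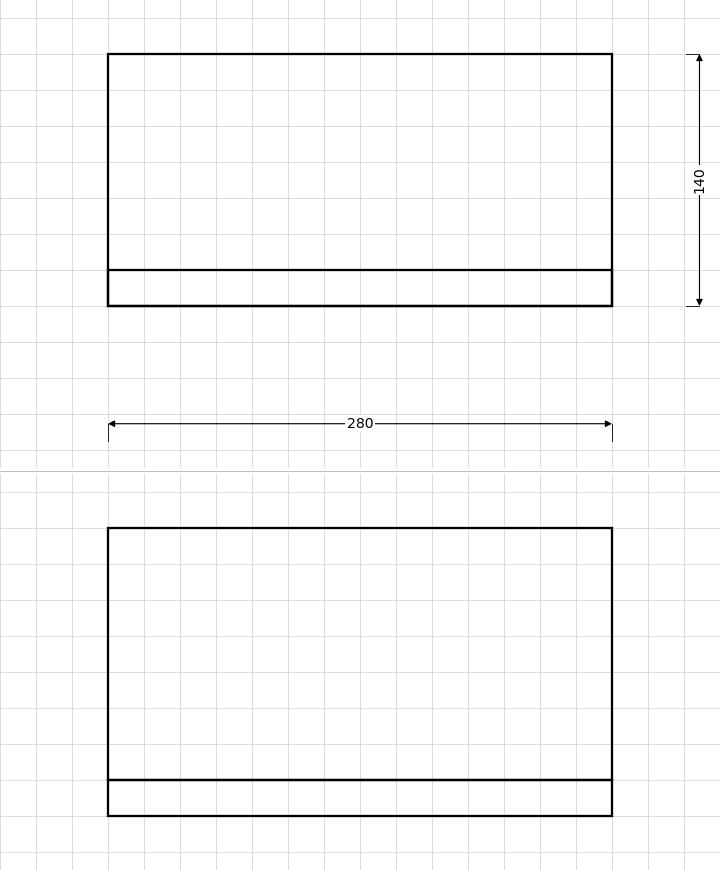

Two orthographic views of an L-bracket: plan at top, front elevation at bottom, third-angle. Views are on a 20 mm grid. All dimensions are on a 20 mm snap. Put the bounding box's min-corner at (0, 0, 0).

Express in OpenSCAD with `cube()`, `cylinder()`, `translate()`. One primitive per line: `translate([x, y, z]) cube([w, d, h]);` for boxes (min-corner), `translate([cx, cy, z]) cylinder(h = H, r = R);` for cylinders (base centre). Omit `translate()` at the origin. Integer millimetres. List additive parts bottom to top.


cube([280, 140, 20]);
translate([0, 0, 20]) cube([280, 20, 140]);
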